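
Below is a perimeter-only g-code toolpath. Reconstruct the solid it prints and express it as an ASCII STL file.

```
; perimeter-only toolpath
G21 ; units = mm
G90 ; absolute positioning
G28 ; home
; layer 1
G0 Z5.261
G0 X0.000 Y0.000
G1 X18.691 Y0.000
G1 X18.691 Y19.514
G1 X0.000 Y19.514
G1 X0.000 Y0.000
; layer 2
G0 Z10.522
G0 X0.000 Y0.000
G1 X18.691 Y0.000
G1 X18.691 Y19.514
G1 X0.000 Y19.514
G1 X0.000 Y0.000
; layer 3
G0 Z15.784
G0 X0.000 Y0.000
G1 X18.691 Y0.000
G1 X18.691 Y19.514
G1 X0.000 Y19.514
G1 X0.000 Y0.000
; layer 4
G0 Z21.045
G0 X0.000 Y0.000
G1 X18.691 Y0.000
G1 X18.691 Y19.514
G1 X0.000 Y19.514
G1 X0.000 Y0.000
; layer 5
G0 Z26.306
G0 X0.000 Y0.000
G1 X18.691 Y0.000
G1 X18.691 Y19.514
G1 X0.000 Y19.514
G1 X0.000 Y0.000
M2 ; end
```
solid part
  facet normal 0.0000 0.0000 -1.0000
    outer loop
      vertex 18.691 19.514 0.000
      vertex 18.691 0.000 0.000
      vertex 0.000 0.000 0.000
    endloop
  endfacet
  facet normal 0.0000 0.0000 -1.0000
    outer loop
      vertex 0.000 19.514 0.000
      vertex 18.691 19.514 0.000
      vertex 0.000 0.000 0.000
    endloop
  endfacet
  facet normal 0.0000 0.0000 1.0000
    outer loop
      vertex 0.000 0.000 26.306
      vertex 18.691 0.000 26.306
      vertex 18.691 19.514 26.306
    endloop
  endfacet
  facet normal 0.0000 0.0000 1.0000
    outer loop
      vertex 0.000 0.000 26.306
      vertex 18.691 19.514 26.306
      vertex 0.000 19.514 26.306
    endloop
  endfacet
  facet normal 0.0000 -1.0000 0.0000
    outer loop
      vertex 0.000 0.000 0.000
      vertex 18.691 0.000 0.000
      vertex 18.691 0.000 26.306
    endloop
  endfacet
  facet normal 0.0000 -1.0000 0.0000
    outer loop
      vertex 0.000 0.000 0.000
      vertex 18.691 0.000 26.306
      vertex 0.000 0.000 26.306
    endloop
  endfacet
  facet normal 0.0000 1.0000 0.0000
    outer loop
      vertex 18.691 19.514 26.306
      vertex 18.691 19.514 0.000
      vertex 0.000 19.514 0.000
    endloop
  endfacet
  facet normal 0.0000 1.0000 0.0000
    outer loop
      vertex 0.000 19.514 26.306
      vertex 18.691 19.514 26.306
      vertex 0.000 19.514 0.000
    endloop
  endfacet
  facet normal -1.0000 0.0000 0.0000
    outer loop
      vertex 0.000 19.514 26.306
      vertex 0.000 19.514 0.000
      vertex 0.000 0.000 0.000
    endloop
  endfacet
  facet normal -1.0000 0.0000 0.0000
    outer loop
      vertex 0.000 0.000 26.306
      vertex 0.000 19.514 26.306
      vertex 0.000 0.000 0.000
    endloop
  endfacet
  facet normal 1.0000 0.0000 0.0000
    outer loop
      vertex 18.691 0.000 0.000
      vertex 18.691 19.514 0.000
      vertex 18.691 19.514 26.306
    endloop
  endfacet
  facet normal 1.0000 0.0000 0.0000
    outer loop
      vertex 18.691 0.000 0.000
      vertex 18.691 19.514 26.306
      vertex 18.691 0.000 26.306
    endloop
  endfacet
endsolid part

The G0 Z moves step by Δz≈5.261 mm. Every layer's G1 loop is the same polygon, so the solid is a straight extrusion of it from z=0 to z≈26.3. Closing with flat bottom and top caps and triangulating gives 12 facets — a rectangular box, roughly 18.7 × 19.5 mm footprint and 26.3 mm tall.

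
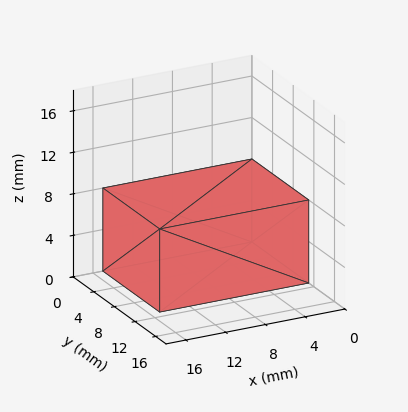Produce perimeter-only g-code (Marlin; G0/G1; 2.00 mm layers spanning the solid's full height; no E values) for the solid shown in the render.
Reading the render: the shape is a rectangular box, roughly 15 × 11 mm footprint and 8 mm tall (dimensions read to the nearest mm from the axis ticks). For the g-code, the solid's height is divided into equal slices at the stated Δz and each level perimeter traced with G1 moves after a G0 lift.

; perimeter-only toolpath
G21 ; units = mm
G90 ; absolute positioning
G28 ; home
; layer 1
G0 Z2.00
G0 X0.00 Y0.00
G1 X15.00 Y0.00
G1 X15.00 Y11.00
G1 X0.00 Y11.00
G1 X0.00 Y0.00
; layer 2
G0 Z4.00
G0 X0.00 Y0.00
G1 X15.00 Y0.00
G1 X15.00 Y11.00
G1 X0.00 Y11.00
G1 X0.00 Y0.00
; layer 3
G0 Z6.00
G0 X0.00 Y0.00
G1 X15.00 Y0.00
G1 X15.00 Y11.00
G1 X0.00 Y11.00
G1 X0.00 Y0.00
; layer 4
G0 Z8.00
G0 X0.00 Y0.00
G1 X15.00 Y0.00
G1 X15.00 Y11.00
G1 X0.00 Y11.00
G1 X0.00 Y0.00
M2 ; end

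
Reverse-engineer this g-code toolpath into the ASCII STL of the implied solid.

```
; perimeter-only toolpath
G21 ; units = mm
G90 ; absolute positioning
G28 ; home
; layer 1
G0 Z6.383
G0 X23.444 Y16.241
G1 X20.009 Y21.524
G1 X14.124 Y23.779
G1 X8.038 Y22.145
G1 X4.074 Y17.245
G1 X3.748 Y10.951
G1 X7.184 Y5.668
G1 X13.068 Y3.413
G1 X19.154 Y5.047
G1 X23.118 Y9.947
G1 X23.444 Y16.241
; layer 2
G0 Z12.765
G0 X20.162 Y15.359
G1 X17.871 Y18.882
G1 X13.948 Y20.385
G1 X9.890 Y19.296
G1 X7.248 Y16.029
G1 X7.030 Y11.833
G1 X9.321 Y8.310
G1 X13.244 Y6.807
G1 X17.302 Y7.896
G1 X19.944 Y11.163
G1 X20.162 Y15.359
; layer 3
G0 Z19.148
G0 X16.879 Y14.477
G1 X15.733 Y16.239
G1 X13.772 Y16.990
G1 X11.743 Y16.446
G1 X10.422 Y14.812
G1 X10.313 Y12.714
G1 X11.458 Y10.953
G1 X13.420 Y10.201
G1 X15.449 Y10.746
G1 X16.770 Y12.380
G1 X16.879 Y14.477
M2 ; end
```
solid part
  facet normal 0.0000 0.0000 -1.0000
    outer loop
      vertex 14.300 27.174 0.000
      vertex 22.146 24.167 0.000
      vertex 26.727 17.122 0.000
    endloop
  endfacet
  facet normal 0.0000 0.0000 -1.0000
    outer loop
      vertex 6.185 24.995 0.000
      vertex 14.300 27.174 0.000
      vertex 26.727 17.122 0.000
    endloop
  endfacet
  facet normal 0.0000 0.0000 -1.0000
    outer loop
      vertex 0.900 18.461 0.000
      vertex 6.185 24.995 0.000
      vertex 26.727 17.122 0.000
    endloop
  endfacet
  facet normal 0.0000 0.0000 -1.0000
    outer loop
      vertex 0.465 10.070 0.000
      vertex 0.900 18.461 0.000
      vertex 26.727 17.122 0.000
    endloop
  endfacet
  facet normal 0.0000 0.0000 -1.0000
    outer loop
      vertex 5.046 3.025 0.000
      vertex 0.465 10.070 0.000
      vertex 26.727 17.122 0.000
    endloop
  endfacet
  facet normal 0.0000 0.0000 -1.0000
    outer loop
      vertex 12.892 0.018 0.000
      vertex 5.046 3.025 0.000
      vertex 26.727 17.122 0.000
    endloop
  endfacet
  facet normal 0.0000 0.0000 -1.0000
    outer loop
      vertex 21.007 2.197 0.000
      vertex 12.892 0.018 0.000
      vertex 26.727 17.122 0.000
    endloop
  endfacet
  facet normal 0.0000 0.0000 -1.0000
    outer loop
      vertex 26.292 8.731 0.000
      vertex 21.007 2.197 0.000
      vertex 26.727 17.122 0.000
    endloop
  endfacet
  facet normal 0.7479 0.4863 0.4518
    outer loop
      vertex 26.727 17.122 0.000
      vertex 22.146 24.167 0.000
      vertex 13.596 13.596 25.530
    endloop
  endfacet
  facet normal 0.3193 0.8330 0.4518
    outer loop
      vertex 22.146 24.167 0.000
      vertex 14.300 27.174 0.000
      vertex 13.596 13.596 25.530
    endloop
  endfacet
  facet normal -0.2313 0.8616 0.4518
    outer loop
      vertex 14.300 27.174 0.000
      vertex 6.185 24.995 0.000
      vertex 13.596 13.596 25.530
    endloop
  endfacet
  facet normal -0.6936 0.5610 0.4518
    outer loop
      vertex 6.185 24.995 0.000
      vertex 0.900 18.461 0.000
      vertex 13.596 13.596 25.530
    endloop
  endfacet
  facet normal -0.8909 0.0462 0.4518
    outer loop
      vertex 0.900 18.461 0.000
      vertex 0.465 10.070 0.000
      vertex 13.596 13.596 25.530
    endloop
  endfacet
  facet normal -0.7479 -0.4863 0.4518
    outer loop
      vertex 0.465 10.070 0.000
      vertex 5.046 3.025 0.000
      vertex 13.596 13.596 25.530
    endloop
  endfacet
  facet normal -0.3193 -0.8330 0.4518
    outer loop
      vertex 5.046 3.025 0.000
      vertex 12.892 0.018 0.000
      vertex 13.596 13.596 25.530
    endloop
  endfacet
  facet normal 0.2313 -0.8616 0.4518
    outer loop
      vertex 12.892 0.018 0.000
      vertex 21.007 2.197 0.000
      vertex 13.596 13.596 25.530
    endloop
  endfacet
  facet normal 0.6936 -0.5610 0.4518
    outer loop
      vertex 21.007 2.197 0.000
      vertex 26.292 8.731 0.000
      vertex 13.596 13.596 25.530
    endloop
  endfacet
  facet normal 0.8909 -0.0462 0.4518
    outer loop
      vertex 26.292 8.731 0.000
      vertex 26.727 17.122 0.000
      vertex 13.596 13.596 25.530
    endloop
  endfacet
endsolid part

The G0 Z moves step by Δz≈6.383 mm. The G1 loops shrink linearly with z, so the solid tapers from its base footprint up to z≈25.5. Closing with a flat bottom cap and the tapered top and triangulating gives 18 facets — a regular 10-sided pyramid, base circumscribed radius ≈ 13.6 mm, apex at z ≈ 25.5 mm.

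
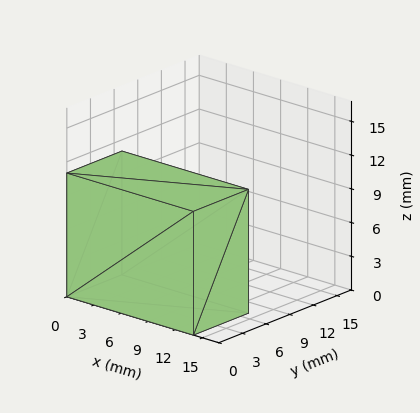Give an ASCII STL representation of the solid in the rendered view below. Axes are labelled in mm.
Reading the render: the shape is a rectangular box, roughly 14 × 7 mm footprint and 11 mm tall (dimensions read to the nearest mm from the axis ticks). For the STL, each face is triangulated and given an outward normal.

solid part
  facet normal 0.0000 0.0000 -1.0000
    outer loop
      vertex 14.0 7.0 0.0
      vertex 14.0 0.0 0.0
      vertex 0.0 0.0 0.0
    endloop
  endfacet
  facet normal 0.0000 0.0000 -1.0000
    outer loop
      vertex 0.0 7.0 0.0
      vertex 14.0 7.0 0.0
      vertex 0.0 0.0 0.0
    endloop
  endfacet
  facet normal 0.0000 0.0000 1.0000
    outer loop
      vertex 0.0 0.0 11.0
      vertex 14.0 0.0 11.0
      vertex 14.0 7.0 11.0
    endloop
  endfacet
  facet normal 0.0000 0.0000 1.0000
    outer loop
      vertex 0.0 0.0 11.0
      vertex 14.0 7.0 11.0
      vertex 0.0 7.0 11.0
    endloop
  endfacet
  facet normal 0.0000 -1.0000 0.0000
    outer loop
      vertex 0.0 0.0 0.0
      vertex 14.0 0.0 0.0
      vertex 14.0 0.0 11.0
    endloop
  endfacet
  facet normal 0.0000 -1.0000 0.0000
    outer loop
      vertex 0.0 0.0 0.0
      vertex 14.0 0.0 11.0
      vertex 0.0 0.0 11.0
    endloop
  endfacet
  facet normal 0.0000 1.0000 0.0000
    outer loop
      vertex 14.0 7.0 11.0
      vertex 14.0 7.0 0.0
      vertex 0.0 7.0 0.0
    endloop
  endfacet
  facet normal 0.0000 1.0000 0.0000
    outer loop
      vertex 0.0 7.0 11.0
      vertex 14.0 7.0 11.0
      vertex 0.0 7.0 0.0
    endloop
  endfacet
  facet normal -1.0000 0.0000 0.0000
    outer loop
      vertex 0.0 7.0 11.0
      vertex 0.0 7.0 0.0
      vertex 0.0 0.0 0.0
    endloop
  endfacet
  facet normal -1.0000 0.0000 0.0000
    outer loop
      vertex 0.0 0.0 11.0
      vertex 0.0 7.0 11.0
      vertex 0.0 0.0 0.0
    endloop
  endfacet
  facet normal 1.0000 0.0000 0.0000
    outer loop
      vertex 14.0 0.0 0.0
      vertex 14.0 7.0 0.0
      vertex 14.0 7.0 11.0
    endloop
  endfacet
  facet normal 1.0000 0.0000 0.0000
    outer loop
      vertex 14.0 0.0 0.0
      vertex 14.0 7.0 11.0
      vertex 14.0 0.0 11.0
    endloop
  endfacet
endsolid part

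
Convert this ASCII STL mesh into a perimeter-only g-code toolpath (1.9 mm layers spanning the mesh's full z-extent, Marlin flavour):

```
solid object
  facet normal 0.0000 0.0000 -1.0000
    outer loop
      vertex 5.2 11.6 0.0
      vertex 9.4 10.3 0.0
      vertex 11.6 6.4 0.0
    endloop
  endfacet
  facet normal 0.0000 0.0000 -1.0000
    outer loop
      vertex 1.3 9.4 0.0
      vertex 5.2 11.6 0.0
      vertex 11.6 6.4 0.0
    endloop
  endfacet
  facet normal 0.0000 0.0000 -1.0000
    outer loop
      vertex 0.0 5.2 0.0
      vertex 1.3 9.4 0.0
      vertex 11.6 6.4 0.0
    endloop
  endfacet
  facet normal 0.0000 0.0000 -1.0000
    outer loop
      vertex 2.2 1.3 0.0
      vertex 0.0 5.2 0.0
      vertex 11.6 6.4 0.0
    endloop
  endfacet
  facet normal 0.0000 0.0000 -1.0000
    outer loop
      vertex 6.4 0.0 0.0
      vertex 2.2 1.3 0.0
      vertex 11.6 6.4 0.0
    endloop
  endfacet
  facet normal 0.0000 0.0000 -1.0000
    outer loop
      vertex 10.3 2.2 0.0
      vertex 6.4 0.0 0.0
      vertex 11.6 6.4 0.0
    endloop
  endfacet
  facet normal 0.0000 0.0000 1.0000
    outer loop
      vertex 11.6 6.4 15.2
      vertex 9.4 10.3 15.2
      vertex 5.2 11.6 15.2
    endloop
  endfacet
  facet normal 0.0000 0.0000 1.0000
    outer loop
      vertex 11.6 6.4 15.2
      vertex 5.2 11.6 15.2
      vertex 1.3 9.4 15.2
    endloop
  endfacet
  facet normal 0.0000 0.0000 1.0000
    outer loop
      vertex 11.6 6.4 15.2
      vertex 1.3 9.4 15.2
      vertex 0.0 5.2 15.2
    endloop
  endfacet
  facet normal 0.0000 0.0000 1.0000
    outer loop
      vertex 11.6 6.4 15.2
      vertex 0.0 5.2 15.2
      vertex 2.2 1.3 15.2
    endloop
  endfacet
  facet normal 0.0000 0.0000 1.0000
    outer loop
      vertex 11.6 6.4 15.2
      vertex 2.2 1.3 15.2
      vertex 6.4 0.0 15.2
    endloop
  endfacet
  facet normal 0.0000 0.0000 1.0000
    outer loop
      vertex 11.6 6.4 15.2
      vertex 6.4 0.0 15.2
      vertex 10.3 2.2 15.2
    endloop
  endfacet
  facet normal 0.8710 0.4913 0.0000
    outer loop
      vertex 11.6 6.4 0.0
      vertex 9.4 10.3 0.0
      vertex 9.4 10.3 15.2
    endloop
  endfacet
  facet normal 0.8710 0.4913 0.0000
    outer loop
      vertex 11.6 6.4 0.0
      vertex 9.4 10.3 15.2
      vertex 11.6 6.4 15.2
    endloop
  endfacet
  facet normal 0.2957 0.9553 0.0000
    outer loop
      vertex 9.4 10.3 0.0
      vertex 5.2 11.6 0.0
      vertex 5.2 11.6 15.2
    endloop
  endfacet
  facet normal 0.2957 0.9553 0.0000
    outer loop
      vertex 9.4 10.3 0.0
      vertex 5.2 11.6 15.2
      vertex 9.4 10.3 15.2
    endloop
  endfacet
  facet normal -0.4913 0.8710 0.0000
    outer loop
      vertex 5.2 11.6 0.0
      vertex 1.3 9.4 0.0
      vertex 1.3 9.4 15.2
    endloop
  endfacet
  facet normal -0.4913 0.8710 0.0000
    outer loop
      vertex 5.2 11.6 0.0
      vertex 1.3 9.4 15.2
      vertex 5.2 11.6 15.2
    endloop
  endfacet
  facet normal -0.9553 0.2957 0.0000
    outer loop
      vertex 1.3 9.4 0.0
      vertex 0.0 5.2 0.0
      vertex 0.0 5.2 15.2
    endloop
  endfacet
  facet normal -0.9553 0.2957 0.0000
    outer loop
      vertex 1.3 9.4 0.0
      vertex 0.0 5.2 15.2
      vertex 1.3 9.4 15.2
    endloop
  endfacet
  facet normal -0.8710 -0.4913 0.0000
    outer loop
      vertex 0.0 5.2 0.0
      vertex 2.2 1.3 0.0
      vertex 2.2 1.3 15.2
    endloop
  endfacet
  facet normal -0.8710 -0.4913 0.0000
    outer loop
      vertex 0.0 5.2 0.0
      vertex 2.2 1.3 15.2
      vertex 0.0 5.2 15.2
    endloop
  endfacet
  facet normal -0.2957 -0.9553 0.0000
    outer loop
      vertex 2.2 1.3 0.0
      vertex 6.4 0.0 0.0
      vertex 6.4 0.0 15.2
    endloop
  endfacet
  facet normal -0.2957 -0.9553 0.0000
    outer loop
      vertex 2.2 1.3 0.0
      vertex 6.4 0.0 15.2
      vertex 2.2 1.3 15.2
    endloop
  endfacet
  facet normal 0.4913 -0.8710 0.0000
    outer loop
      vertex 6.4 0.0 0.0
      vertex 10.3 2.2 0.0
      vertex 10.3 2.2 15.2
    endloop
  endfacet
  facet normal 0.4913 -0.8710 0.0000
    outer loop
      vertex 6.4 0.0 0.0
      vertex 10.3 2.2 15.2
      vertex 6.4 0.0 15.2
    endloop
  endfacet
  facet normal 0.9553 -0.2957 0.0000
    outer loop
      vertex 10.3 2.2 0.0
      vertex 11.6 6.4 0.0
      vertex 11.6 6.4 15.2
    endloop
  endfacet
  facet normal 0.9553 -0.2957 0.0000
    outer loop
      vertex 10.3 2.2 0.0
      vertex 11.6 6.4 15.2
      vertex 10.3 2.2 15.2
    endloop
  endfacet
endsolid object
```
; perimeter-only toolpath
G21 ; units = mm
G90 ; absolute positioning
G28 ; home
; layer 1
G0 Z1.9
G0 X11.6 Y6.4
G1 X9.4 Y10.3
G1 X5.2 Y11.6
G1 X1.3 Y9.4
G1 X0.0 Y5.2
G1 X2.2 Y1.3
G1 X6.4 Y0.0
G1 X10.3 Y2.2
G1 X11.6 Y6.4
; layer 2
G0 Z3.8
G0 X11.6 Y6.4
G1 X9.4 Y10.3
G1 X5.2 Y11.6
G1 X1.3 Y9.4
G1 X0.0 Y5.2
G1 X2.2 Y1.3
G1 X6.4 Y0.0
G1 X10.3 Y2.2
G1 X11.6 Y6.4
; layer 3
G0 Z5.7
G0 X11.6 Y6.4
G1 X9.4 Y10.3
G1 X5.2 Y11.6
G1 X1.3 Y9.4
G1 X0.0 Y5.2
G1 X2.2 Y1.3
G1 X6.4 Y0.0
G1 X10.3 Y2.2
G1 X11.6 Y6.4
; layer 4
G0 Z7.6
G0 X11.6 Y6.4
G1 X9.4 Y10.3
G1 X5.2 Y11.6
G1 X1.3 Y9.4
G1 X0.0 Y5.2
G1 X2.2 Y1.3
G1 X6.4 Y0.0
G1 X10.3 Y2.2
G1 X11.6 Y6.4
; layer 5
G0 Z9.5
G0 X11.6 Y6.4
G1 X9.4 Y10.3
G1 X5.2 Y11.6
G1 X1.3 Y9.4
G1 X0.0 Y5.2
G1 X2.2 Y1.3
G1 X6.4 Y0.0
G1 X10.3 Y2.2
G1 X11.6 Y6.4
; layer 6
G0 Z11.4
G0 X11.6 Y6.4
G1 X9.4 Y10.3
G1 X5.2 Y11.6
G1 X1.3 Y9.4
G1 X0.0 Y5.2
G1 X2.2 Y1.3
G1 X6.4 Y0.0
G1 X10.3 Y2.2
G1 X11.6 Y6.4
; layer 7
G0 Z13.3
G0 X11.6 Y6.4
G1 X9.4 Y10.3
G1 X5.2 Y11.6
G1 X1.3 Y9.4
G1 X0.0 Y5.2
G1 X2.2 Y1.3
G1 X6.4 Y0.0
G1 X10.3 Y2.2
G1 X11.6 Y6.4
; layer 8
G0 Z15.2
G0 X11.6 Y6.4
G1 X9.4 Y10.3
G1 X5.2 Y11.6
G1 X1.3 Y9.4
G1 X0.0 Y5.2
G1 X2.2 Y1.3
G1 X6.4 Y0.0
G1 X10.3 Y2.2
G1 X11.6 Y6.4
M2 ; end

The solid is a regular 8-sided prism (a cylinder approximated with 8 flat sides), circumscribed radius ≈ 5.8 mm, height ≈ 15.2 mm. Slicing at Δz = 1.9 mm — 8 equal slices spanning the solid's height, so layer i sits at z = i·h/8 — gives 8 non-empty perimeters. Each is a 8-segment closed polygon; G0 lifts to the layer z and rapids to the start vertex, then G1 traces the edges.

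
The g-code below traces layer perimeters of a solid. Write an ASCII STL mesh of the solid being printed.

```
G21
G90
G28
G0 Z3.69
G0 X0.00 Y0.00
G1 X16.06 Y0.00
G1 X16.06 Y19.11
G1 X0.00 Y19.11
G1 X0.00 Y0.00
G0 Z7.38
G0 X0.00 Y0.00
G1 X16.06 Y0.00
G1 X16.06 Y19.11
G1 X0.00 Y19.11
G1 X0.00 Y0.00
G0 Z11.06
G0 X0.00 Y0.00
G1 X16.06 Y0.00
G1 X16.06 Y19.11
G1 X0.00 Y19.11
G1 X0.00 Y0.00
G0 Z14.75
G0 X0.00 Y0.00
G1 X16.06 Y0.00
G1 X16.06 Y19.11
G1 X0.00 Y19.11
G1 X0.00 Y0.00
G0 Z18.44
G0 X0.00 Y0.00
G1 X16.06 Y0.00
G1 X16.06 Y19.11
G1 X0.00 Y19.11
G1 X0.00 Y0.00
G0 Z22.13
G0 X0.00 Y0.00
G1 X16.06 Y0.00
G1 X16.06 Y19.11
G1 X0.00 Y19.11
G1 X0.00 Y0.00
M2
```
solid part
  facet normal 0.0000 0.0000 -1.0000
    outer loop
      vertex 16.06 19.11 0.00
      vertex 16.06 0.00 0.00
      vertex 0.00 0.00 0.00
    endloop
  endfacet
  facet normal 0.0000 0.0000 -1.0000
    outer loop
      vertex 0.00 19.11 0.00
      vertex 16.06 19.11 0.00
      vertex 0.00 0.00 0.00
    endloop
  endfacet
  facet normal 0.0000 0.0000 1.0000
    outer loop
      vertex 0.00 0.00 22.13
      vertex 16.06 0.00 22.13
      vertex 16.06 19.11 22.13
    endloop
  endfacet
  facet normal 0.0000 0.0000 1.0000
    outer loop
      vertex 0.00 0.00 22.13
      vertex 16.06 19.11 22.13
      vertex 0.00 19.11 22.13
    endloop
  endfacet
  facet normal 0.0000 -1.0000 0.0000
    outer loop
      vertex 0.00 0.00 0.00
      vertex 16.06 0.00 0.00
      vertex 16.06 0.00 22.13
    endloop
  endfacet
  facet normal 0.0000 -1.0000 0.0000
    outer loop
      vertex 0.00 0.00 0.00
      vertex 16.06 0.00 22.13
      vertex 0.00 0.00 22.13
    endloop
  endfacet
  facet normal 0.0000 1.0000 0.0000
    outer loop
      vertex 16.06 19.11 22.13
      vertex 16.06 19.11 0.00
      vertex 0.00 19.11 0.00
    endloop
  endfacet
  facet normal 0.0000 1.0000 0.0000
    outer loop
      vertex 0.00 19.11 22.13
      vertex 16.06 19.11 22.13
      vertex 0.00 19.11 0.00
    endloop
  endfacet
  facet normal -1.0000 0.0000 0.0000
    outer loop
      vertex 0.00 19.11 22.13
      vertex 0.00 19.11 0.00
      vertex 0.00 0.00 0.00
    endloop
  endfacet
  facet normal -1.0000 0.0000 0.0000
    outer loop
      vertex 0.00 0.00 22.13
      vertex 0.00 19.11 22.13
      vertex 0.00 0.00 0.00
    endloop
  endfacet
  facet normal 1.0000 0.0000 0.0000
    outer loop
      vertex 16.06 0.00 0.00
      vertex 16.06 19.11 0.00
      vertex 16.06 19.11 22.13
    endloop
  endfacet
  facet normal 1.0000 0.0000 0.0000
    outer loop
      vertex 16.06 0.00 0.00
      vertex 16.06 19.11 22.13
      vertex 16.06 0.00 22.13
    endloop
  endfacet
endsolid part

The G0 Z moves step by Δz≈3.69 mm. Every layer's G1 loop is the same polygon, so the solid is a straight extrusion of it from z=0 to z≈22.1. Closing with flat bottom and top caps and triangulating gives 12 facets — a rectangular box, roughly 16.1 × 19.1 mm footprint and 22.1 mm tall.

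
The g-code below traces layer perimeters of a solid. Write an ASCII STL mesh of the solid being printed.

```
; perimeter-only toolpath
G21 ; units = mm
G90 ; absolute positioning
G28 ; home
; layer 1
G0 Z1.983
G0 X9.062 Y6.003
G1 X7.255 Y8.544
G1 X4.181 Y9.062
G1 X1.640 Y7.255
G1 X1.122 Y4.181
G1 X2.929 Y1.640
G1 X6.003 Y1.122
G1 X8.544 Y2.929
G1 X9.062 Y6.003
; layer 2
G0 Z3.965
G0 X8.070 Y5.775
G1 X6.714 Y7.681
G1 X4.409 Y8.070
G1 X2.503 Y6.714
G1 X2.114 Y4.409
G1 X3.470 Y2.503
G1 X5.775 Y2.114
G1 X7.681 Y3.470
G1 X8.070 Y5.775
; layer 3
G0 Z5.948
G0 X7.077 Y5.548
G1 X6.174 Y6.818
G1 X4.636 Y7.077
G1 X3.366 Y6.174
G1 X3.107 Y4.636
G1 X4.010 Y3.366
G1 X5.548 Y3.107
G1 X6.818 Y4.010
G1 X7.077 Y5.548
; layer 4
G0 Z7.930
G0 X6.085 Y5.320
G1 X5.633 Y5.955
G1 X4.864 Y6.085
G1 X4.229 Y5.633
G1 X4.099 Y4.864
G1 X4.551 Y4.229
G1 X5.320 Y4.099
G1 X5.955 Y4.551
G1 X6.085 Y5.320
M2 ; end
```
solid part
  facet normal 0.0000 0.0000 -1.0000
    outer loop
      vertex 3.953 10.055 0.000
      vertex 7.796 9.407 0.000
      vertex 10.055 6.231 0.000
    endloop
  endfacet
  facet normal 0.0000 0.0000 -1.0000
    outer loop
      vertex 0.777 7.796 0.000
      vertex 3.953 10.055 0.000
      vertex 10.055 6.231 0.000
    endloop
  endfacet
  facet normal 0.0000 0.0000 -1.0000
    outer loop
      vertex 0.129 3.953 0.000
      vertex 0.777 7.796 0.000
      vertex 10.055 6.231 0.000
    endloop
  endfacet
  facet normal 0.0000 0.0000 -1.0000
    outer loop
      vertex 2.388 0.777 0.000
      vertex 0.129 3.953 0.000
      vertex 10.055 6.231 0.000
    endloop
  endfacet
  facet normal 0.0000 0.0000 -1.0000
    outer loop
      vertex 6.231 0.129 0.000
      vertex 2.388 0.777 0.000
      vertex 10.055 6.231 0.000
    endloop
  endfacet
  facet normal 0.0000 0.0000 -1.0000
    outer loop
      vertex 9.407 2.388 0.000
      vertex 6.231 0.129 0.000
      vertex 10.055 6.231 0.000
    endloop
  endfacet
  facet normal 0.7362 0.5236 0.4287
    outer loop
      vertex 10.055 6.231 0.000
      vertex 7.796 9.407 0.000
      vertex 5.092 5.092 9.913
    endloop
  endfacet
  facet normal 0.1502 0.8908 0.4287
    outer loop
      vertex 7.796 9.407 0.000
      vertex 3.953 10.055 0.000
      vertex 5.092 5.092 9.913
    endloop
  endfacet
  facet normal -0.5236 0.7362 0.4287
    outer loop
      vertex 3.953 10.055 0.000
      vertex 0.777 7.796 0.000
      vertex 5.092 5.092 9.913
    endloop
  endfacet
  facet normal -0.8908 0.1502 0.4287
    outer loop
      vertex 0.777 7.796 0.000
      vertex 0.129 3.953 0.000
      vertex 5.092 5.092 9.913
    endloop
  endfacet
  facet normal -0.7362 -0.5236 0.4287
    outer loop
      vertex 0.129 3.953 0.000
      vertex 2.388 0.777 0.000
      vertex 5.092 5.092 9.913
    endloop
  endfacet
  facet normal -0.1502 -0.8908 0.4287
    outer loop
      vertex 2.388 0.777 0.000
      vertex 6.231 0.129 0.000
      vertex 5.092 5.092 9.913
    endloop
  endfacet
  facet normal 0.5236 -0.7362 0.4287
    outer loop
      vertex 6.231 0.129 0.000
      vertex 9.407 2.388 0.000
      vertex 5.092 5.092 9.913
    endloop
  endfacet
  facet normal 0.8908 -0.1502 0.4287
    outer loop
      vertex 9.407 2.388 0.000
      vertex 10.055 6.231 0.000
      vertex 5.092 5.092 9.913
    endloop
  endfacet
endsolid part

The G0 Z moves step by Δz≈1.983 mm. The G1 loops shrink linearly with z, so the solid tapers from its base footprint up to z≈9.91. Closing with a flat bottom cap and the tapered top and triangulating gives 14 facets — a regular 8-sided pyramid, base circumscribed radius ≈ 5.09 mm, apex at z ≈ 9.91 mm.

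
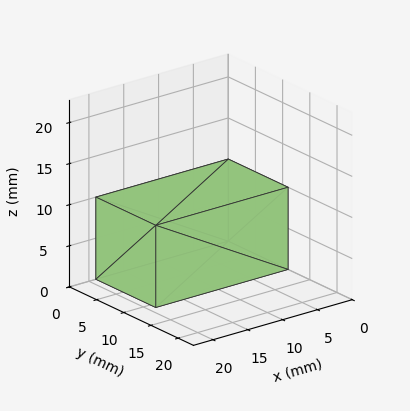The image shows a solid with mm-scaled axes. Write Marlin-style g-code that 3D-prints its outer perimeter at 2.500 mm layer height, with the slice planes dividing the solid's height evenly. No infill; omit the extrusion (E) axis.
Reading the render: the shape is a rectangular box, roughly 19 × 11 mm footprint and 10 mm tall (dimensions read to the nearest mm from the axis ticks). For the g-code, the solid's height is divided into equal slices at the stated Δz and each level perimeter traced with G1 moves after a G0 lift.

; perimeter-only toolpath
G21 ; units = mm
G90 ; absolute positioning
G28 ; home
; layer 1
G0 Z2.500
G0 X0.000 Y0.000
G1 X19.000 Y0.000
G1 X19.000 Y11.000
G1 X0.000 Y11.000
G1 X0.000 Y0.000
; layer 2
G0 Z5.000
G0 X0.000 Y0.000
G1 X19.000 Y0.000
G1 X19.000 Y11.000
G1 X0.000 Y11.000
G1 X0.000 Y0.000
; layer 3
G0 Z7.500
G0 X0.000 Y0.000
G1 X19.000 Y0.000
G1 X19.000 Y11.000
G1 X0.000 Y11.000
G1 X0.000 Y0.000
; layer 4
G0 Z10.000
G0 X0.000 Y0.000
G1 X19.000 Y0.000
G1 X19.000 Y11.000
G1 X0.000 Y11.000
G1 X0.000 Y0.000
M2 ; end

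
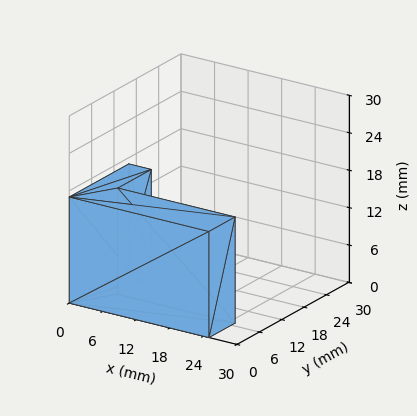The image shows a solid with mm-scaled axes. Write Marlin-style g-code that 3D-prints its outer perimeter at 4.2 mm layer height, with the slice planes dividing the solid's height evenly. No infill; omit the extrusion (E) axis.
Reading the render: the shape is an L-shaped prism: outer 25 × 16 mm, arm thicknesses ≈ 7 mm (horizontal) and 4 mm (vertical), extruded 17 mm in z (dimensions read to the nearest mm from the axis ticks). For the g-code, the solid's height is divided into equal slices at the stated Δz and each level perimeter traced with G1 moves after a G0 lift.

; perimeter-only toolpath
G21 ; units = mm
G90 ; absolute positioning
G28 ; home
; layer 1
G0 Z4.2
G0 X0.0 Y0.0
G1 X25.0 Y0.0
G1 X25.0 Y7.0
G1 X4.0 Y7.0
G1 X4.0 Y16.0
G1 X0.0 Y16.0
G1 X0.0 Y0.0
; layer 2
G0 Z8.5
G0 X0.0 Y0.0
G1 X25.0 Y0.0
G1 X25.0 Y7.0
G1 X4.0 Y7.0
G1 X4.0 Y16.0
G1 X0.0 Y16.0
G1 X0.0 Y0.0
; layer 3
G0 Z12.8
G0 X0.0 Y0.0
G1 X25.0 Y0.0
G1 X25.0 Y7.0
G1 X4.0 Y7.0
G1 X4.0 Y16.0
G1 X0.0 Y16.0
G1 X0.0 Y0.0
; layer 4
G0 Z17.0
G0 X0.0 Y0.0
G1 X25.0 Y0.0
G1 X25.0 Y7.0
G1 X4.0 Y7.0
G1 X4.0 Y16.0
G1 X0.0 Y16.0
G1 X0.0 Y0.0
M2 ; end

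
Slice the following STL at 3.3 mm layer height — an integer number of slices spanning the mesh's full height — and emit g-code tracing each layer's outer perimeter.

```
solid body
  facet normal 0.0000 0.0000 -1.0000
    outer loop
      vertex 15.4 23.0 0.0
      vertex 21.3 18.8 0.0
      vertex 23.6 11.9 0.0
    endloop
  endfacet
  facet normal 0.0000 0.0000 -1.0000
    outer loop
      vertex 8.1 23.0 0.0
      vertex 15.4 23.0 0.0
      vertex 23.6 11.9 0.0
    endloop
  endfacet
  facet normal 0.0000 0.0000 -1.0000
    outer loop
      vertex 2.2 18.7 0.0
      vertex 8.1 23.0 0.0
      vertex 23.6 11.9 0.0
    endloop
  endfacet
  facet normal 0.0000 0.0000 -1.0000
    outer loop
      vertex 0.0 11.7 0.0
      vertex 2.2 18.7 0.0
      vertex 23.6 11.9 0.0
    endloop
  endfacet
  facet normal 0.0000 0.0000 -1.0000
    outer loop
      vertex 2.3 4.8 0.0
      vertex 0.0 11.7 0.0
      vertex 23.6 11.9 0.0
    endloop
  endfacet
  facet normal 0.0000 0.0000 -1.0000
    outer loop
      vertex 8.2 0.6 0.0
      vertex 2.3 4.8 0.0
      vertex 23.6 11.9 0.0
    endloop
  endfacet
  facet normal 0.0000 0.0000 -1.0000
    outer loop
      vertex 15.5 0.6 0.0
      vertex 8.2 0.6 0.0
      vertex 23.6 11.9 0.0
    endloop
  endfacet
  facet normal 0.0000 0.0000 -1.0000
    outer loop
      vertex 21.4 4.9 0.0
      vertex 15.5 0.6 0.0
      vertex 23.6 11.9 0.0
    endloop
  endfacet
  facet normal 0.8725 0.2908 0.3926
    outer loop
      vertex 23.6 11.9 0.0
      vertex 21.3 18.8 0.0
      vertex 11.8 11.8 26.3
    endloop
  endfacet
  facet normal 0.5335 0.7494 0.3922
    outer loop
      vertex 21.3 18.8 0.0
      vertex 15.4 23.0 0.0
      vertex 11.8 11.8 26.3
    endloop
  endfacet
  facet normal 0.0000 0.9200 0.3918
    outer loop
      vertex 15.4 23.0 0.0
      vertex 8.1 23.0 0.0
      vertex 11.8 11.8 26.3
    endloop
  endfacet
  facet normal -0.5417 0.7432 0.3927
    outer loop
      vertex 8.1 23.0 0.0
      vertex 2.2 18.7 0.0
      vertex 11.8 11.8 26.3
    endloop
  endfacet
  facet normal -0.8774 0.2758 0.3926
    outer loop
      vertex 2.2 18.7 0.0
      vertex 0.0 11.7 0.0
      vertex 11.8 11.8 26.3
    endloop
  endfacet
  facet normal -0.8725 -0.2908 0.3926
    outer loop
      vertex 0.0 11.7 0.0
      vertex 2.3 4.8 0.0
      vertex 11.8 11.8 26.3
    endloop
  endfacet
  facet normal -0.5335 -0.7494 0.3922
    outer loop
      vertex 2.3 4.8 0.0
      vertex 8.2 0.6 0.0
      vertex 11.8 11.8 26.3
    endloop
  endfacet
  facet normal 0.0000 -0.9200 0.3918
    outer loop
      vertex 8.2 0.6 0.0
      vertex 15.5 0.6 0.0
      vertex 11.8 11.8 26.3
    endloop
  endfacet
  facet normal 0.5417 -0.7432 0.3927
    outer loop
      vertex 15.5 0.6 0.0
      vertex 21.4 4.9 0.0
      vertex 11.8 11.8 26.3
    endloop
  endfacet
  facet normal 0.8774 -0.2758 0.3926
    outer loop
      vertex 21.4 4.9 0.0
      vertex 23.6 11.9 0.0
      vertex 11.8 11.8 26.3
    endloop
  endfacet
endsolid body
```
; perimeter-only toolpath
G21 ; units = mm
G90 ; absolute positioning
G28 ; home
; layer 1
G0 Z3.3
G0 X22.1 Y11.9
G1 X20.1 Y17.9
G1 X14.9 Y21.6
G1 X8.6 Y21.6
G1 X3.4 Y17.8
G1 X1.5 Y11.7
G1 X3.5 Y5.7
G1 X8.6 Y2.0
G1 X15.0 Y2.0
G1 X20.2 Y5.8
G1 X22.1 Y11.9
; layer 2
G0 Z6.6
G0 X20.7 Y11.9
G1 X18.9 Y17.1
G1 X14.5 Y20.2
G1 X9.0 Y20.2
G1 X4.6 Y17.0
G1 X3.0 Y11.7
G1 X4.7 Y6.5
G1 X9.1 Y3.4
G1 X14.6 Y3.4
G1 X19.0 Y6.6
G1 X20.7 Y11.9
; layer 3
G0 Z9.9
G0 X19.2 Y11.9
G1 X17.7 Y16.2
G1 X14.1 Y18.8
G1 X9.5 Y18.8
G1 X5.8 Y16.1
G1 X4.4 Y11.7
G1 X5.9 Y7.4
G1 X9.6 Y4.8
G1 X14.1 Y4.8
G1 X17.8 Y7.5
G1 X19.2 Y11.9
; layer 4
G0 Z13.2
G0 X17.7 Y11.9
G1 X16.6 Y15.3
G1 X13.6 Y17.4
G1 X9.9 Y17.4
G1 X7.0 Y15.2
G1 X5.9 Y11.8
G1 X7.1 Y8.3
G1 X10.0 Y6.2
G1 X13.7 Y6.2
G1 X16.6 Y8.4
G1 X17.7 Y11.9
; layer 5
G0 Z16.4
G0 X16.2 Y11.8
G1 X15.4 Y14.4
G1 X13.2 Y16.0
G1 X10.4 Y16.0
G1 X8.2 Y14.4
G1 X7.4 Y11.8
G1 X8.2 Y9.2
G1 X10.4 Y7.6
G1 X13.2 Y7.6
G1 X15.4 Y9.2
G1 X16.2 Y11.8
; layer 6
G0 Z19.7
G0 X14.8 Y11.8
G1 X14.2 Y13.6
G1 X12.7 Y14.6
G1 X10.9 Y14.6
G1 X9.4 Y13.5
G1 X8.9 Y11.8
G1 X9.4 Y10.1
G1 X10.9 Y9.0
G1 X12.7 Y9.0
G1 X14.2 Y10.1
G1 X14.8 Y11.8
; layer 7
G0 Z23.0
G0 X13.3 Y11.8
G1 X13.0 Y12.7
G1 X12.3 Y13.2
G1 X11.3 Y13.2
G1 X10.6 Y12.7
G1 X10.3 Y11.8
G1 X10.6 Y10.9
G1 X11.4 Y10.4
G1 X12.3 Y10.4
G1 X13.0 Y10.9
G1 X13.3 Y11.8
M2 ; end

The solid is a regular 10-sided pyramid, base circumscribed radius ≈ 11.8 mm, apex at z ≈ 26.3 mm. Slicing at Δz = 3.3 mm — 8 equal slices spanning the solid's height, so layer i sits at z = i·h/8 — gives 7 non-empty perimeters. Each is a 10-segment closed polygon; G0 lifts to the layer z and rapids to the start vertex, then G1 traces the edges. The cross-section shrinks linearly with z (the slice at the apex is degenerate and omitted).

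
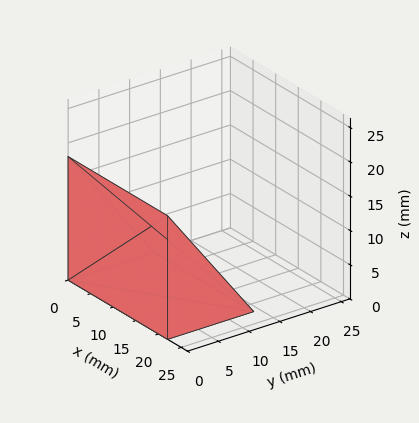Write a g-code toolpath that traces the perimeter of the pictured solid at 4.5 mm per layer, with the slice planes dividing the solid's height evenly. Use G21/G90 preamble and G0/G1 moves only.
Reading the render: the shape is a wedge (ramp): 22 × 14 mm base, rising to 18 mm along the y=0 edge and sloping linearly to z=0 at y=14 (dimensions read to the nearest mm from the axis ticks). For the g-code, the solid's height is divided into equal slices at the stated Δz and each level perimeter traced with G1 moves after a G0 lift.

; perimeter-only toolpath
G21 ; units = mm
G90 ; absolute positioning
G28 ; home
; layer 1
G0 Z4.5
G0 X0.0 Y0.0
G1 X22.0 Y0.0
G1 X22.0 Y10.5
G1 X0.0 Y10.5
G1 X0.0 Y0.0
; layer 2
G0 Z9.0
G0 X0.0 Y0.0
G1 X22.0 Y0.0
G1 X22.0 Y7.0
G1 X0.0 Y7.0
G1 X0.0 Y0.0
; layer 3
G0 Z13.5
G0 X0.0 Y0.0
G1 X22.0 Y0.0
G1 X22.0 Y3.5
G1 X0.0 Y3.5
G1 X0.0 Y0.0
M2 ; end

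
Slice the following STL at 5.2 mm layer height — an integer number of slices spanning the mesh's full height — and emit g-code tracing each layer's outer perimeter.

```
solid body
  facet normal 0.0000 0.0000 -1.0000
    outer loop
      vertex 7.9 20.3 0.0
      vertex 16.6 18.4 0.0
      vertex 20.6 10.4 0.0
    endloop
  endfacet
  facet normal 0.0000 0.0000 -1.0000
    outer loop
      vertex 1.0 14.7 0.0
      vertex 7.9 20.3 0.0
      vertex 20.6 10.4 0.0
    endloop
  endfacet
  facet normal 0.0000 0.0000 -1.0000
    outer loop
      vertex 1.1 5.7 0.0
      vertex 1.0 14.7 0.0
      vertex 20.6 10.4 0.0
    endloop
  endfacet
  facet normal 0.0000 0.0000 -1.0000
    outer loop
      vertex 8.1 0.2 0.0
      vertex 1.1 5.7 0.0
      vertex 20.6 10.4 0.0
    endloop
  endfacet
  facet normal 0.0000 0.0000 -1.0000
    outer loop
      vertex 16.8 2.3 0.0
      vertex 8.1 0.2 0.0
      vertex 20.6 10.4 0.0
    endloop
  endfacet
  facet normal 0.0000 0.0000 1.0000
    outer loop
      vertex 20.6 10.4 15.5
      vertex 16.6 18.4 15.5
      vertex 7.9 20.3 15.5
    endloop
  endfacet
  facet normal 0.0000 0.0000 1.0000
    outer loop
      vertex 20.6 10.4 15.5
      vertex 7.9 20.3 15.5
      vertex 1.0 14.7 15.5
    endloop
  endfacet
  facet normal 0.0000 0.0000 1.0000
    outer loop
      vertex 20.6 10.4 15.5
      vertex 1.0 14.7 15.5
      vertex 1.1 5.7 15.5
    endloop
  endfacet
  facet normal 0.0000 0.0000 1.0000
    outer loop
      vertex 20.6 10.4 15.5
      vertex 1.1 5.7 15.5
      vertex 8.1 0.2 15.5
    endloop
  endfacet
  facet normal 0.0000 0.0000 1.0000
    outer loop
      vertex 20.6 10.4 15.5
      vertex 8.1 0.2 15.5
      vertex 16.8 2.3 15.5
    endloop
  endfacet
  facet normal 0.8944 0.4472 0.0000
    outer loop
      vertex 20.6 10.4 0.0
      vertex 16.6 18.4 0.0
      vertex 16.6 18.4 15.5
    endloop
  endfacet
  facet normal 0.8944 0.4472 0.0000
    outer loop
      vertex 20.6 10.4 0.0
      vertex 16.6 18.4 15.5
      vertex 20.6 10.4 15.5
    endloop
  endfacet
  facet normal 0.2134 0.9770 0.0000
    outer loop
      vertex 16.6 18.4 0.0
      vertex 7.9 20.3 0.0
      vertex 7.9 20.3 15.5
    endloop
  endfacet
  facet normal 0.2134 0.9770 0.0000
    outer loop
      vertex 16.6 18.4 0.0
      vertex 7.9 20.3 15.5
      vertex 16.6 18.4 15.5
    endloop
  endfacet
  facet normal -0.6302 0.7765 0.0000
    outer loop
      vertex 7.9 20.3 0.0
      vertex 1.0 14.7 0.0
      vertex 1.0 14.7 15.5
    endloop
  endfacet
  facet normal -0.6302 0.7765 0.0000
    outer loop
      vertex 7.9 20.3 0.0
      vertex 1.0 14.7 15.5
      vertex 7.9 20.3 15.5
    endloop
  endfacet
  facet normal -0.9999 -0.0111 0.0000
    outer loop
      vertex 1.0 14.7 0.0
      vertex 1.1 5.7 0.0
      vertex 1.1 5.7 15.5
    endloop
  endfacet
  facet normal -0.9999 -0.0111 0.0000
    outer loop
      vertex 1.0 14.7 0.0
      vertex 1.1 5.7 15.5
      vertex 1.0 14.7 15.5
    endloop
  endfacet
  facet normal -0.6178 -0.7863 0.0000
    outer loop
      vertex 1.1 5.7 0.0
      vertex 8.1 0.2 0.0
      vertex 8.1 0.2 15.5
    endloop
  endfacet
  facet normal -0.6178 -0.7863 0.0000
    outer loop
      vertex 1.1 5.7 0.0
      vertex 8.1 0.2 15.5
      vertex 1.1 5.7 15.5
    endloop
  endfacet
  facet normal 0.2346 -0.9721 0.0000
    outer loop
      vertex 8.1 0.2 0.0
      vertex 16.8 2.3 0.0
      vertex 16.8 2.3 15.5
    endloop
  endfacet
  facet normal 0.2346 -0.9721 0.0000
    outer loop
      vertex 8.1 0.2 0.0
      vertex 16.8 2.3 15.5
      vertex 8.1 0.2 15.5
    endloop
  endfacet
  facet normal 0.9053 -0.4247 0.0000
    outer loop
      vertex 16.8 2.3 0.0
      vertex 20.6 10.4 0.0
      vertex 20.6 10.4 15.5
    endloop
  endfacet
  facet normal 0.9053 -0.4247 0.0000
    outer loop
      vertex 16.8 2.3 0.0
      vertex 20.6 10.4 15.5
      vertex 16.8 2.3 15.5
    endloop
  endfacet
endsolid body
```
; perimeter-only toolpath
G21 ; units = mm
G90 ; absolute positioning
G28 ; home
; layer 1
G0 Z5.2
G0 X20.6 Y10.4
G1 X16.6 Y18.4
G1 X7.9 Y20.3
G1 X1.0 Y14.7
G1 X1.1 Y5.7
G1 X8.1 Y0.2
G1 X16.8 Y2.3
G1 X20.6 Y10.4
; layer 2
G0 Z10.3
G0 X20.6 Y10.4
G1 X16.6 Y18.4
G1 X7.9 Y20.3
G1 X1.0 Y14.7
G1 X1.1 Y5.7
G1 X8.1 Y0.2
G1 X16.8 Y2.3
G1 X20.6 Y10.4
; layer 3
G0 Z15.5
G0 X20.6 Y10.4
G1 X16.6 Y18.4
G1 X7.9 Y20.3
G1 X1.0 Y14.7
G1 X1.1 Y5.7
G1 X8.1 Y0.2
G1 X16.8 Y2.3
G1 X20.6 Y10.4
M2 ; end

The solid is a regular 7-sided prism (a cylinder approximated with 7 flat sides), circumscribed radius ≈ 10.3 mm, height ≈ 15.5 mm. Slicing at Δz = 5.2 mm — 3 equal slices spanning the solid's height, so layer i sits at z = i·h/3 — gives 3 non-empty perimeters. Each is a 7-segment closed polygon; G0 lifts to the layer z and rapids to the start vertex, then G1 traces the edges.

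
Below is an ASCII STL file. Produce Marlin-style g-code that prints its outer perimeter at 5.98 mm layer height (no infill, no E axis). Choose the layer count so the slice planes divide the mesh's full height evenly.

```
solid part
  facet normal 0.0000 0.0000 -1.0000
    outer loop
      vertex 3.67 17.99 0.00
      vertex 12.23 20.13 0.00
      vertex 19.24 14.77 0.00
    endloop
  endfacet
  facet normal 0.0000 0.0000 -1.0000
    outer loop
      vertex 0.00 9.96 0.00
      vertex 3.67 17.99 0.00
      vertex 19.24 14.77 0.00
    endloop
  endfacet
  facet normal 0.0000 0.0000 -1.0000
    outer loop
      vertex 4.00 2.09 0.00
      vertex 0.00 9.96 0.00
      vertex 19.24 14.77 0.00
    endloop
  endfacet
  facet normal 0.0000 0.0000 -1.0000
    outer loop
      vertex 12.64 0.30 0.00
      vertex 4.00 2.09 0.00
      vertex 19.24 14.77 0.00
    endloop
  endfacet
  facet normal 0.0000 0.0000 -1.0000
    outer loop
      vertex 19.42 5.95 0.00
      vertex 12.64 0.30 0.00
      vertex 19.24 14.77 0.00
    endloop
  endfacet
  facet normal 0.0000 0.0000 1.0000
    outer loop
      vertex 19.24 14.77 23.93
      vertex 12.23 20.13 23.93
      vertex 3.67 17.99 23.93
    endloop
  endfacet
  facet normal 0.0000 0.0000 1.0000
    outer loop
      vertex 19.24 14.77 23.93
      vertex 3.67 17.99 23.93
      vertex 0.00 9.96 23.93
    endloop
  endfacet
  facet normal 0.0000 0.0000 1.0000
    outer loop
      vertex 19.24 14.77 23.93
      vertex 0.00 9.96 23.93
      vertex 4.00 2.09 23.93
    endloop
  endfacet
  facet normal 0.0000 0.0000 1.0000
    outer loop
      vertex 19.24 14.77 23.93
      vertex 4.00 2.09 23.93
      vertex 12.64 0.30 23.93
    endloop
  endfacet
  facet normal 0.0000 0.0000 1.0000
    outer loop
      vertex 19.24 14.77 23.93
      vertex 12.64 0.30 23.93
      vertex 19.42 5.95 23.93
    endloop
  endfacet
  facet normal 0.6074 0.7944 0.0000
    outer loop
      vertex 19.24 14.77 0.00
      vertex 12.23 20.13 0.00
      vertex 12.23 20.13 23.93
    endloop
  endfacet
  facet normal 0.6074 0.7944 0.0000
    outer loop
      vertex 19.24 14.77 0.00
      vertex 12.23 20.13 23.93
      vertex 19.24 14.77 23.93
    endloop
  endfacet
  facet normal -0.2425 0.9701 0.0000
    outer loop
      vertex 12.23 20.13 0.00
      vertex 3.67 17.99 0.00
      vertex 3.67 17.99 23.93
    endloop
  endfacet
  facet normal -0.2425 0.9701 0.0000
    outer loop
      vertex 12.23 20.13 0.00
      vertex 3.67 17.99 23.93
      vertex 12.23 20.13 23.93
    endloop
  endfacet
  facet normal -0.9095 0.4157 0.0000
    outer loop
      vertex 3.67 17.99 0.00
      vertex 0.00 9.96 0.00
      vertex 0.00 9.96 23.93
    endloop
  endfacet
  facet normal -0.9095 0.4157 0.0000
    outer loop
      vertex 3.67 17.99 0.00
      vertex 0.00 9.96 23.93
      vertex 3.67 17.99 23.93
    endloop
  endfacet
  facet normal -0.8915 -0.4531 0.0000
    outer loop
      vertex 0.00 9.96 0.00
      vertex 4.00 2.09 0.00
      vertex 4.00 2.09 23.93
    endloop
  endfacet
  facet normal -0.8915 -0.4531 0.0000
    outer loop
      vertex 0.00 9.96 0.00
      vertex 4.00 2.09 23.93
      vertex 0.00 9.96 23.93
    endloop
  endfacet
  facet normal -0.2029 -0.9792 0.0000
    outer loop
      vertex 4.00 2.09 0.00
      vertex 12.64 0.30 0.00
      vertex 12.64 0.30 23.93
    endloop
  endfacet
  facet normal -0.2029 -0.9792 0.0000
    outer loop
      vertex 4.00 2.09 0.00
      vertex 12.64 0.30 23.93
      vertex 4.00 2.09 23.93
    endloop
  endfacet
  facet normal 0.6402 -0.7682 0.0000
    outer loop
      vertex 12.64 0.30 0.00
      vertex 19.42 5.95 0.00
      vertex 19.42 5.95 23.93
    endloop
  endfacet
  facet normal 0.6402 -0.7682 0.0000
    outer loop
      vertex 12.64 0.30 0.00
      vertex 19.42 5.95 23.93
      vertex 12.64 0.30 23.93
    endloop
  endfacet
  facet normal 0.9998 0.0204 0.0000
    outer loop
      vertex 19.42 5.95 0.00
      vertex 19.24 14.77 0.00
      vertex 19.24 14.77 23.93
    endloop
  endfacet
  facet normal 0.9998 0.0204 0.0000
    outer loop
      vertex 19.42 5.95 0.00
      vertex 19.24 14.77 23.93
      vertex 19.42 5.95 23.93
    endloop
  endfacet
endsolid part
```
; perimeter-only toolpath
G21 ; units = mm
G90 ; absolute positioning
G28 ; home
; layer 1
G0 Z5.98
G0 X19.24 Y14.77
G1 X12.23 Y20.13
G1 X3.67 Y17.99
G1 X0.00 Y9.96
G1 X4.00 Y2.09
G1 X12.64 Y0.30
G1 X19.42 Y5.95
G1 X19.24 Y14.77
; layer 2
G0 Z11.96
G0 X19.24 Y14.77
G1 X12.23 Y20.13
G1 X3.67 Y17.99
G1 X0.00 Y9.96
G1 X4.00 Y2.09
G1 X12.64 Y0.30
G1 X19.42 Y5.95
G1 X19.24 Y14.77
; layer 3
G0 Z17.95
G0 X19.24 Y14.77
G1 X12.23 Y20.13
G1 X3.67 Y17.99
G1 X0.00 Y9.96
G1 X4.00 Y2.09
G1 X12.64 Y0.30
G1 X19.42 Y5.95
G1 X19.24 Y14.77
; layer 4
G0 Z23.93
G0 X19.24 Y14.77
G1 X12.23 Y20.13
G1 X3.67 Y17.99
G1 X0.00 Y9.96
G1 X4.00 Y2.09
G1 X12.64 Y0.30
G1 X19.42 Y5.95
G1 X19.24 Y14.77
M2 ; end

The solid is a regular 7-sided prism (a cylinder approximated with 7 flat sides), circumscribed radius ≈ 10.2 mm, height ≈ 23.9 mm. Slicing at Δz = 5.98 mm — 4 equal slices spanning the solid's height, so layer i sits at z = i·h/4 — gives 4 non-empty perimeters. Each is a 7-segment closed polygon; G0 lifts to the layer z and rapids to the start vertex, then G1 traces the edges.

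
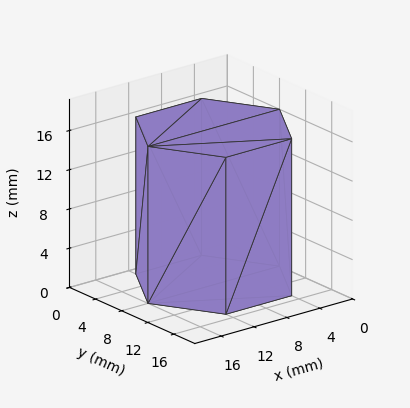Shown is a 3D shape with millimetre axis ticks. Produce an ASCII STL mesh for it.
Reading the render: the shape is a regular 6-sided prism (a cylinder approximated with 6 flat sides), circumscribed radius ≈ 8 mm, height ≈ 16 mm (dimensions read to the nearest mm from the axis ticks). For the STL, each face is triangulated and given an outward normal.

solid part
  facet normal 0.0000 0.0000 -1.0000
    outer loop
      vertex 4.0 14.9 0.0
      vertex 12.0 14.9 0.0
      vertex 16.0 8.0 0.0
    endloop
  endfacet
  facet normal 0.0000 0.0000 -1.0000
    outer loop
      vertex 0.0 8.0 0.0
      vertex 4.0 14.9 0.0
      vertex 16.0 8.0 0.0
    endloop
  endfacet
  facet normal 0.0000 0.0000 -1.0000
    outer loop
      vertex 4.0 1.1 0.0
      vertex 0.0 8.0 0.0
      vertex 16.0 8.0 0.0
    endloop
  endfacet
  facet normal 0.0000 0.0000 -1.0000
    outer loop
      vertex 12.0 1.1 0.0
      vertex 4.0 1.1 0.0
      vertex 16.0 8.0 0.0
    endloop
  endfacet
  facet normal 0.0000 0.0000 1.0000
    outer loop
      vertex 16.0 8.0 16.0
      vertex 12.0 14.9 16.0
      vertex 4.0 14.9 16.0
    endloop
  endfacet
  facet normal 0.0000 0.0000 1.0000
    outer loop
      vertex 16.0 8.0 16.0
      vertex 4.0 14.9 16.0
      vertex 0.0 8.0 16.0
    endloop
  endfacet
  facet normal 0.0000 0.0000 1.0000
    outer loop
      vertex 16.0 8.0 16.0
      vertex 0.0 8.0 16.0
      vertex 4.0 1.1 16.0
    endloop
  endfacet
  facet normal 0.0000 0.0000 1.0000
    outer loop
      vertex 16.0 8.0 16.0
      vertex 4.0 1.1 16.0
      vertex 12.0 1.1 16.0
    endloop
  endfacet
  facet normal 0.8651 0.5015 0.0000
    outer loop
      vertex 16.0 8.0 0.0
      vertex 12.0 14.9 0.0
      vertex 12.0 14.9 16.0
    endloop
  endfacet
  facet normal 0.8651 0.5015 0.0000
    outer loop
      vertex 16.0 8.0 0.0
      vertex 12.0 14.9 16.0
      vertex 16.0 8.0 16.0
    endloop
  endfacet
  facet normal 0.0000 1.0000 0.0000
    outer loop
      vertex 12.0 14.9 0.0
      vertex 4.0 14.9 0.0
      vertex 4.0 14.9 16.0
    endloop
  endfacet
  facet normal 0.0000 1.0000 0.0000
    outer loop
      vertex 12.0 14.9 0.0
      vertex 4.0 14.9 16.0
      vertex 12.0 14.9 16.0
    endloop
  endfacet
  facet normal -0.8651 0.5015 0.0000
    outer loop
      vertex 4.0 14.9 0.0
      vertex 0.0 8.0 0.0
      vertex 0.0 8.0 16.0
    endloop
  endfacet
  facet normal -0.8651 0.5015 0.0000
    outer loop
      vertex 4.0 14.9 0.0
      vertex 0.0 8.0 16.0
      vertex 4.0 14.9 16.0
    endloop
  endfacet
  facet normal -0.8651 -0.5015 0.0000
    outer loop
      vertex 0.0 8.0 0.0
      vertex 4.0 1.1 0.0
      vertex 4.0 1.1 16.0
    endloop
  endfacet
  facet normal -0.8651 -0.5015 0.0000
    outer loop
      vertex 0.0 8.0 0.0
      vertex 4.0 1.1 16.0
      vertex 0.0 8.0 16.0
    endloop
  endfacet
  facet normal 0.0000 -1.0000 0.0000
    outer loop
      vertex 4.0 1.1 0.0
      vertex 12.0 1.1 0.0
      vertex 12.0 1.1 16.0
    endloop
  endfacet
  facet normal 0.0000 -1.0000 0.0000
    outer loop
      vertex 4.0 1.1 0.0
      vertex 12.0 1.1 16.0
      vertex 4.0 1.1 16.0
    endloop
  endfacet
  facet normal 0.8651 -0.5015 0.0000
    outer loop
      vertex 12.0 1.1 0.0
      vertex 16.0 8.0 0.0
      vertex 16.0 8.0 16.0
    endloop
  endfacet
  facet normal 0.8651 -0.5015 0.0000
    outer loop
      vertex 12.0 1.1 0.0
      vertex 16.0 8.0 16.0
      vertex 12.0 1.1 16.0
    endloop
  endfacet
endsolid part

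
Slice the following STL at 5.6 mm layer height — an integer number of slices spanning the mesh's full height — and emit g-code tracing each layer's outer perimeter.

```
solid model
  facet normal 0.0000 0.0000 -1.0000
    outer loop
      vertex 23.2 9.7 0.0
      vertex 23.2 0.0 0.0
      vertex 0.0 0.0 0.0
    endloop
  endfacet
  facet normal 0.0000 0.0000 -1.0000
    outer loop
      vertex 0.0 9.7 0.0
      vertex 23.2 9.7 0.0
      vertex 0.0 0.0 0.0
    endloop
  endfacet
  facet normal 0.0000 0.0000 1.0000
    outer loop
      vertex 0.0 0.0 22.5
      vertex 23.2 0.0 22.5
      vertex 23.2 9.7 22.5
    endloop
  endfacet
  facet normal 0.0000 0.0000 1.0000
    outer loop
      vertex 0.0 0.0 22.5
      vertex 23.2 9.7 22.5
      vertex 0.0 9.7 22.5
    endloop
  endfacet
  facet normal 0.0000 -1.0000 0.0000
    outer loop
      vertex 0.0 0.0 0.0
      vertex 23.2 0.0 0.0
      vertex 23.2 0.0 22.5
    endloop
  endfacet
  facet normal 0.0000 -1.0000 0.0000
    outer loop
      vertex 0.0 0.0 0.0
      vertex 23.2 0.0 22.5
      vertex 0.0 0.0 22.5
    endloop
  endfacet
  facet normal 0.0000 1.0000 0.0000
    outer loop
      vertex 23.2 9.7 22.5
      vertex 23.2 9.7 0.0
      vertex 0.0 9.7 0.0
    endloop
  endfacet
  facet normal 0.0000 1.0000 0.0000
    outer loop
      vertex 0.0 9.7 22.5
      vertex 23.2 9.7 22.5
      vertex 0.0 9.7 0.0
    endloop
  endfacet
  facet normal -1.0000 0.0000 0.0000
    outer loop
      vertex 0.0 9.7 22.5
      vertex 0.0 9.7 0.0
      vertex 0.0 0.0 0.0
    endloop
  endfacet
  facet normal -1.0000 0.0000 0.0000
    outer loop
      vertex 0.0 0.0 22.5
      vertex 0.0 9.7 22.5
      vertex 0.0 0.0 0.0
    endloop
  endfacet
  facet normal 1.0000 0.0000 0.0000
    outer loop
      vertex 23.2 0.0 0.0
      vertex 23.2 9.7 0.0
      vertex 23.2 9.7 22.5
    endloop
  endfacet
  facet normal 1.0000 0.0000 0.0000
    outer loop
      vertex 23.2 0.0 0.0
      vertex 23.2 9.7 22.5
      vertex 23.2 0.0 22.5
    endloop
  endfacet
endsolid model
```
; perimeter-only toolpath
G21 ; units = mm
G90 ; absolute positioning
G28 ; home
; layer 1
G0 Z5.6
G0 X0.0 Y0.0
G1 X23.2 Y0.0
G1 X23.2 Y9.7
G1 X0.0 Y9.7
G1 X0.0 Y0.0
; layer 2
G0 Z11.2
G0 X0.0 Y0.0
G1 X23.2 Y0.0
G1 X23.2 Y9.7
G1 X0.0 Y9.7
G1 X0.0 Y0.0
; layer 3
G0 Z16.9
G0 X0.0 Y0.0
G1 X23.2 Y0.0
G1 X23.2 Y9.7
G1 X0.0 Y9.7
G1 X0.0 Y0.0
; layer 4
G0 Z22.5
G0 X0.0 Y0.0
G1 X23.2 Y0.0
G1 X23.2 Y9.7
G1 X0.0 Y9.7
G1 X0.0 Y0.0
M2 ; end

The solid is a rectangular box, roughly 23.2 × 9.7 mm footprint and 22.5 mm tall. Slicing at Δz = 5.6 mm — 4 equal slices spanning the solid's height, so layer i sits at z = i·h/4 — gives 4 non-empty perimeters. Each is a 4-segment closed polygon; G0 lifts to the layer z and rapids to the start vertex, then G1 traces the edges.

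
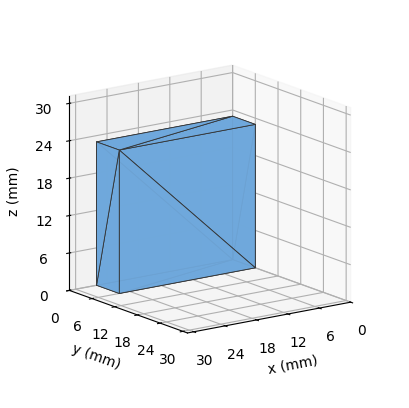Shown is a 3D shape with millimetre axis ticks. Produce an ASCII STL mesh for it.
Reading the render: the shape is a rectangular box, roughly 26 × 6 mm footprint and 23 mm tall (dimensions read to the nearest mm from the axis ticks). For the STL, each face is triangulated and given an outward normal.

solid part
  facet normal 0.0000 0.0000 -1.0000
    outer loop
      vertex 26.00 6.00 0.00
      vertex 26.00 0.00 0.00
      vertex 0.00 0.00 0.00
    endloop
  endfacet
  facet normal 0.0000 0.0000 -1.0000
    outer loop
      vertex 0.00 6.00 0.00
      vertex 26.00 6.00 0.00
      vertex 0.00 0.00 0.00
    endloop
  endfacet
  facet normal 0.0000 0.0000 1.0000
    outer loop
      vertex 0.00 0.00 23.00
      vertex 26.00 0.00 23.00
      vertex 26.00 6.00 23.00
    endloop
  endfacet
  facet normal 0.0000 0.0000 1.0000
    outer loop
      vertex 0.00 0.00 23.00
      vertex 26.00 6.00 23.00
      vertex 0.00 6.00 23.00
    endloop
  endfacet
  facet normal 0.0000 -1.0000 0.0000
    outer loop
      vertex 0.00 0.00 0.00
      vertex 26.00 0.00 0.00
      vertex 26.00 0.00 23.00
    endloop
  endfacet
  facet normal 0.0000 -1.0000 0.0000
    outer loop
      vertex 0.00 0.00 0.00
      vertex 26.00 0.00 23.00
      vertex 0.00 0.00 23.00
    endloop
  endfacet
  facet normal 0.0000 1.0000 0.0000
    outer loop
      vertex 26.00 6.00 23.00
      vertex 26.00 6.00 0.00
      vertex 0.00 6.00 0.00
    endloop
  endfacet
  facet normal 0.0000 1.0000 0.0000
    outer loop
      vertex 0.00 6.00 23.00
      vertex 26.00 6.00 23.00
      vertex 0.00 6.00 0.00
    endloop
  endfacet
  facet normal -1.0000 0.0000 0.0000
    outer loop
      vertex 0.00 6.00 23.00
      vertex 0.00 6.00 0.00
      vertex 0.00 0.00 0.00
    endloop
  endfacet
  facet normal -1.0000 0.0000 0.0000
    outer loop
      vertex 0.00 0.00 23.00
      vertex 0.00 6.00 23.00
      vertex 0.00 0.00 0.00
    endloop
  endfacet
  facet normal 1.0000 0.0000 0.0000
    outer loop
      vertex 26.00 0.00 0.00
      vertex 26.00 6.00 0.00
      vertex 26.00 6.00 23.00
    endloop
  endfacet
  facet normal 1.0000 0.0000 0.0000
    outer loop
      vertex 26.00 0.00 0.00
      vertex 26.00 6.00 23.00
      vertex 26.00 0.00 23.00
    endloop
  endfacet
endsolid part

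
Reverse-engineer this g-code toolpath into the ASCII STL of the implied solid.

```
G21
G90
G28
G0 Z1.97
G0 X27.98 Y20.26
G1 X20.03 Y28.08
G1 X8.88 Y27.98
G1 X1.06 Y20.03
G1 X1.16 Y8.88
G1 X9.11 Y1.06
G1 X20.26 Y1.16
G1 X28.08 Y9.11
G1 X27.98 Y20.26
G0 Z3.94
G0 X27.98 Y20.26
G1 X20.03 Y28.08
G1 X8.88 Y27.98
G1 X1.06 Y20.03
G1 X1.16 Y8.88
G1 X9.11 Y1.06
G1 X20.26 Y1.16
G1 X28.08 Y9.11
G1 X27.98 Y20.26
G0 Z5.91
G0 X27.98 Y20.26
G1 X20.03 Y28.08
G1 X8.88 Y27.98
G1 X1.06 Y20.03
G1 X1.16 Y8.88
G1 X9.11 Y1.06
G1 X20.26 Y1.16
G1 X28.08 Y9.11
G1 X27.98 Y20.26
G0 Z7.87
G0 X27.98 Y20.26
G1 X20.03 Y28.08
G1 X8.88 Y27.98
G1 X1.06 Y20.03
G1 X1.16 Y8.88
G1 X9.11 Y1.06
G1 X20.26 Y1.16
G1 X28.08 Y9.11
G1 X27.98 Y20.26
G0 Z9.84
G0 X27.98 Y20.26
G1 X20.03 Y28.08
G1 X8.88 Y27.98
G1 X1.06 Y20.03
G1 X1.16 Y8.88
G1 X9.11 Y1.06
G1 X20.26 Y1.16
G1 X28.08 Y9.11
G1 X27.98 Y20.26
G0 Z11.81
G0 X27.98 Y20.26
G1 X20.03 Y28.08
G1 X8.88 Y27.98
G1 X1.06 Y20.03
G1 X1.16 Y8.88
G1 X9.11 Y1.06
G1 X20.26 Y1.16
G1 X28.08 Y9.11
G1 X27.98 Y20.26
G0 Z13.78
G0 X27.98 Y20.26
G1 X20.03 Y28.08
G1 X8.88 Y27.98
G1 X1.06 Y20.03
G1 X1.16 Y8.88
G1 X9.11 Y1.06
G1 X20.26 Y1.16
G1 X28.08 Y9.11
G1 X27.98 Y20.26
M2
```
solid part
  facet normal 0.0000 0.0000 -1.0000
    outer loop
      vertex 8.88 27.98 0.00
      vertex 20.03 28.08 0.00
      vertex 27.98 20.26 0.00
    endloop
  endfacet
  facet normal 0.0000 0.0000 -1.0000
    outer loop
      vertex 1.06 20.03 0.00
      vertex 8.88 27.98 0.00
      vertex 27.98 20.26 0.00
    endloop
  endfacet
  facet normal 0.0000 0.0000 -1.0000
    outer loop
      vertex 1.16 8.88 0.00
      vertex 1.06 20.03 0.00
      vertex 27.98 20.26 0.00
    endloop
  endfacet
  facet normal 0.0000 0.0000 -1.0000
    outer loop
      vertex 9.11 1.06 0.00
      vertex 1.16 8.88 0.00
      vertex 27.98 20.26 0.00
    endloop
  endfacet
  facet normal 0.0000 0.0000 -1.0000
    outer loop
      vertex 20.26 1.16 0.00
      vertex 9.11 1.06 0.00
      vertex 27.98 20.26 0.00
    endloop
  endfacet
  facet normal 0.0000 0.0000 -1.0000
    outer loop
      vertex 28.08 9.11 0.00
      vertex 20.26 1.16 0.00
      vertex 27.98 20.26 0.00
    endloop
  endfacet
  facet normal 0.0000 0.0000 1.0000
    outer loop
      vertex 27.98 20.26 13.78
      vertex 20.03 28.08 13.78
      vertex 8.88 27.98 13.78
    endloop
  endfacet
  facet normal 0.0000 0.0000 1.0000
    outer loop
      vertex 27.98 20.26 13.78
      vertex 8.88 27.98 13.78
      vertex 1.06 20.03 13.78
    endloop
  endfacet
  facet normal 0.0000 0.0000 1.0000
    outer loop
      vertex 27.98 20.26 13.78
      vertex 1.06 20.03 13.78
      vertex 1.16 8.88 13.78
    endloop
  endfacet
  facet normal 0.0000 0.0000 1.0000
    outer loop
      vertex 27.98 20.26 13.78
      vertex 1.16 8.88 13.78
      vertex 9.11 1.06 13.78
    endloop
  endfacet
  facet normal 0.0000 0.0000 1.0000
    outer loop
      vertex 27.98 20.26 13.78
      vertex 9.11 1.06 13.78
      vertex 20.26 1.16 13.78
    endloop
  endfacet
  facet normal 0.0000 0.0000 1.0000
    outer loop
      vertex 27.98 20.26 13.78
      vertex 20.26 1.16 13.78
      vertex 28.08 9.11 13.78
    endloop
  endfacet
  facet normal 0.7013 0.7129 0.0000
    outer loop
      vertex 27.98 20.26 0.00
      vertex 20.03 28.08 0.00
      vertex 20.03 28.08 13.78
    endloop
  endfacet
  facet normal 0.7013 0.7129 0.0000
    outer loop
      vertex 27.98 20.26 0.00
      vertex 20.03 28.08 13.78
      vertex 27.98 20.26 13.78
    endloop
  endfacet
  facet normal -0.0090 1.0000 0.0000
    outer loop
      vertex 20.03 28.08 0.00
      vertex 8.88 27.98 0.00
      vertex 8.88 27.98 13.78
    endloop
  endfacet
  facet normal -0.0090 1.0000 0.0000
    outer loop
      vertex 20.03 28.08 0.00
      vertex 8.88 27.98 13.78
      vertex 20.03 28.08 13.78
    endloop
  endfacet
  facet normal -0.7129 0.7013 0.0000
    outer loop
      vertex 8.88 27.98 0.00
      vertex 1.06 20.03 0.00
      vertex 1.06 20.03 13.78
    endloop
  endfacet
  facet normal -0.7129 0.7013 0.0000
    outer loop
      vertex 8.88 27.98 0.00
      vertex 1.06 20.03 13.78
      vertex 8.88 27.98 13.78
    endloop
  endfacet
  facet normal -1.0000 -0.0090 0.0000
    outer loop
      vertex 1.06 20.03 0.00
      vertex 1.16 8.88 0.00
      vertex 1.16 8.88 13.78
    endloop
  endfacet
  facet normal -1.0000 -0.0090 0.0000
    outer loop
      vertex 1.06 20.03 0.00
      vertex 1.16 8.88 13.78
      vertex 1.06 20.03 13.78
    endloop
  endfacet
  facet normal -0.7013 -0.7129 0.0000
    outer loop
      vertex 1.16 8.88 0.00
      vertex 9.11 1.06 0.00
      vertex 9.11 1.06 13.78
    endloop
  endfacet
  facet normal -0.7013 -0.7129 0.0000
    outer loop
      vertex 1.16 8.88 0.00
      vertex 9.11 1.06 13.78
      vertex 1.16 8.88 13.78
    endloop
  endfacet
  facet normal 0.0090 -1.0000 0.0000
    outer loop
      vertex 9.11 1.06 0.00
      vertex 20.26 1.16 0.00
      vertex 20.26 1.16 13.78
    endloop
  endfacet
  facet normal 0.0090 -1.0000 0.0000
    outer loop
      vertex 9.11 1.06 0.00
      vertex 20.26 1.16 13.78
      vertex 9.11 1.06 13.78
    endloop
  endfacet
  facet normal 0.7129 -0.7013 0.0000
    outer loop
      vertex 20.26 1.16 0.00
      vertex 28.08 9.11 0.00
      vertex 28.08 9.11 13.78
    endloop
  endfacet
  facet normal 0.7129 -0.7013 0.0000
    outer loop
      vertex 20.26 1.16 0.00
      vertex 28.08 9.11 13.78
      vertex 20.26 1.16 13.78
    endloop
  endfacet
  facet normal 1.0000 0.0090 0.0000
    outer loop
      vertex 28.08 9.11 0.00
      vertex 27.98 20.26 0.00
      vertex 27.98 20.26 13.78
    endloop
  endfacet
  facet normal 1.0000 0.0090 0.0000
    outer loop
      vertex 28.08 9.11 0.00
      vertex 27.98 20.26 13.78
      vertex 28.08 9.11 13.78
    endloop
  endfacet
endsolid part

The G0 Z moves step by Δz≈1.97 mm. Every layer's G1 loop is the same polygon, so the solid is a straight extrusion of it from z=0 to z≈13.8. Closing with flat bottom and top caps and triangulating gives 28 facets — a regular 8-sided prism (a cylinder approximated with 8 flat sides), circumscribed radius ≈ 14.6 mm, height ≈ 13.8 mm.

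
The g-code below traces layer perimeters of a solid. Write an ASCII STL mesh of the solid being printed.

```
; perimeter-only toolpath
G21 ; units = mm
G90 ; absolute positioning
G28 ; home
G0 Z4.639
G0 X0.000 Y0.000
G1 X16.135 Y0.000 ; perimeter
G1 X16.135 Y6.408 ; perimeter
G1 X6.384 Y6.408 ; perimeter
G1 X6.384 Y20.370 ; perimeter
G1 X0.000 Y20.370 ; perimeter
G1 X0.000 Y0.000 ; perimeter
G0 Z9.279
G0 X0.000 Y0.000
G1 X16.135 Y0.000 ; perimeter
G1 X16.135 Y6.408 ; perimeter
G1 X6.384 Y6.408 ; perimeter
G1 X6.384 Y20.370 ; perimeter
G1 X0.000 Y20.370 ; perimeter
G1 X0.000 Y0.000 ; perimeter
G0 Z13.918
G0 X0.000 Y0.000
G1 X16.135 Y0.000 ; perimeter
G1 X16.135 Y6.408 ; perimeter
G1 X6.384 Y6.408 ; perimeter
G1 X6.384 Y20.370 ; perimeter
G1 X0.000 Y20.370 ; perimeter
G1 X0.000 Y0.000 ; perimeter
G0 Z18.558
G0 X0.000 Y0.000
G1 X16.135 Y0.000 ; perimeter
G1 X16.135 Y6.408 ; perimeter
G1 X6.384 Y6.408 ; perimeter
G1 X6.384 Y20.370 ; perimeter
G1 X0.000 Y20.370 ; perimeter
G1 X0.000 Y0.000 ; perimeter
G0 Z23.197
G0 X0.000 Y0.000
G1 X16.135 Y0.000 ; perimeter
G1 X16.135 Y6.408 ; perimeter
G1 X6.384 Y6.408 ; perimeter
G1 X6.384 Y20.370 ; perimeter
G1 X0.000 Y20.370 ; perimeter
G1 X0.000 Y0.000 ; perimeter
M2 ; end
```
solid part
  facet normal 0.0000 0.0000 -1.0000
    outer loop
      vertex 16.135 6.408 0.000
      vertex 16.135 0.000 0.000
      vertex 0.000 0.000 0.000
    endloop
  endfacet
  facet normal 0.0000 0.0000 -1.0000
    outer loop
      vertex 6.384 6.408 0.000
      vertex 16.135 6.408 0.000
      vertex 0.000 0.000 0.000
    endloop
  endfacet
  facet normal 0.0000 0.0000 -1.0000
    outer loop
      vertex 6.384 20.370 0.000
      vertex 6.384 6.408 0.000
      vertex 0.000 0.000 0.000
    endloop
  endfacet
  facet normal 0.0000 0.0000 -1.0000
    outer loop
      vertex 0.000 20.370 0.000
      vertex 6.384 20.370 0.000
      vertex 0.000 0.000 0.000
    endloop
  endfacet
  facet normal 0.0000 0.0000 1.0000
    outer loop
      vertex 0.000 0.000 23.197
      vertex 16.135 0.000 23.197
      vertex 16.135 6.408 23.197
    endloop
  endfacet
  facet normal 0.0000 0.0000 1.0000
    outer loop
      vertex 0.000 0.000 23.197
      vertex 16.135 6.408 23.197
      vertex 6.384 6.408 23.197
    endloop
  endfacet
  facet normal 0.0000 0.0000 1.0000
    outer loop
      vertex 0.000 0.000 23.197
      vertex 6.384 6.408 23.197
      vertex 6.384 20.370 23.197
    endloop
  endfacet
  facet normal 0.0000 0.0000 1.0000
    outer loop
      vertex 0.000 0.000 23.197
      vertex 6.384 20.370 23.197
      vertex 0.000 20.370 23.197
    endloop
  endfacet
  facet normal 0.0000 -1.0000 0.0000
    outer loop
      vertex 0.000 0.000 0.000
      vertex 16.135 0.000 0.000
      vertex 16.135 0.000 23.197
    endloop
  endfacet
  facet normal 0.0000 -1.0000 0.0000
    outer loop
      vertex 0.000 0.000 0.000
      vertex 16.135 0.000 23.197
      vertex 0.000 0.000 23.197
    endloop
  endfacet
  facet normal 1.0000 0.0000 0.0000
    outer loop
      vertex 16.135 0.000 0.000
      vertex 16.135 6.408 0.000
      vertex 16.135 6.408 23.197
    endloop
  endfacet
  facet normal 1.0000 0.0000 0.0000
    outer loop
      vertex 16.135 0.000 0.000
      vertex 16.135 6.408 23.197
      vertex 16.135 0.000 23.197
    endloop
  endfacet
  facet normal 0.0000 1.0000 0.0000
    outer loop
      vertex 16.135 6.408 0.000
      vertex 6.384 6.408 0.000
      vertex 6.384 6.408 23.197
    endloop
  endfacet
  facet normal 0.0000 1.0000 0.0000
    outer loop
      vertex 16.135 6.408 0.000
      vertex 6.384 6.408 23.197
      vertex 16.135 6.408 23.197
    endloop
  endfacet
  facet normal 1.0000 0.0000 0.0000
    outer loop
      vertex 6.384 6.408 0.000
      vertex 6.384 20.370 0.000
      vertex 6.384 20.370 23.197
    endloop
  endfacet
  facet normal 1.0000 0.0000 0.0000
    outer loop
      vertex 6.384 6.408 0.000
      vertex 6.384 20.370 23.197
      vertex 6.384 6.408 23.197
    endloop
  endfacet
  facet normal 0.0000 1.0000 0.0000
    outer loop
      vertex 6.384 20.370 0.000
      vertex 0.000 20.370 0.000
      vertex 0.000 20.370 23.197
    endloop
  endfacet
  facet normal 0.0000 1.0000 0.0000
    outer loop
      vertex 6.384 20.370 0.000
      vertex 0.000 20.370 23.197
      vertex 6.384 20.370 23.197
    endloop
  endfacet
  facet normal -1.0000 0.0000 0.0000
    outer loop
      vertex 0.000 20.370 0.000
      vertex 0.000 0.000 0.000
      vertex 0.000 0.000 23.197
    endloop
  endfacet
  facet normal -1.0000 0.0000 0.0000
    outer loop
      vertex 0.000 20.370 0.000
      vertex 0.000 0.000 23.197
      vertex 0.000 20.370 23.197
    endloop
  endfacet
endsolid part

The G0 Z moves step by Δz≈4.639 mm. Every layer's G1 loop is the same polygon, so the solid is a straight extrusion of it from z=0 to z≈23.2. Closing with flat bottom and top caps and triangulating gives 20 facets — an L-shaped prism: outer 16.1 × 20.4 mm, arm thicknesses ≈ 6.41 mm (horizontal) and 6.38 mm (vertical), extruded 23.2 mm in z.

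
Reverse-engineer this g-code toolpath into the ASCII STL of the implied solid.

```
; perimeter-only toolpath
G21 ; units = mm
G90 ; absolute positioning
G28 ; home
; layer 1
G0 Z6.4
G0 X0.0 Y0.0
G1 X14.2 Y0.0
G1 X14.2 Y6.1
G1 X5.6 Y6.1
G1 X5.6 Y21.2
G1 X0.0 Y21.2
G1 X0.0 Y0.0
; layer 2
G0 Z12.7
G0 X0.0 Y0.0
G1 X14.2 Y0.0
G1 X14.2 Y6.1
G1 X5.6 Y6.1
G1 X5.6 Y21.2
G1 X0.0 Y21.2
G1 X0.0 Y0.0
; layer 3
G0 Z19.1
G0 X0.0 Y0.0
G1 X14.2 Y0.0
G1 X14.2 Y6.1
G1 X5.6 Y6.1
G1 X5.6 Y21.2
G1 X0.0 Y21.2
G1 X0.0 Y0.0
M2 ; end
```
solid part
  facet normal 0.0000 0.0000 -1.0000
    outer loop
      vertex 14.2 6.1 0.0
      vertex 14.2 0.0 0.0
      vertex 0.0 0.0 0.0
    endloop
  endfacet
  facet normal 0.0000 0.0000 -1.0000
    outer loop
      vertex 5.6 6.1 0.0
      vertex 14.2 6.1 0.0
      vertex 0.0 0.0 0.0
    endloop
  endfacet
  facet normal 0.0000 0.0000 -1.0000
    outer loop
      vertex 5.6 21.2 0.0
      vertex 5.6 6.1 0.0
      vertex 0.0 0.0 0.0
    endloop
  endfacet
  facet normal 0.0000 0.0000 -1.0000
    outer loop
      vertex 0.0 21.2 0.0
      vertex 5.6 21.2 0.0
      vertex 0.0 0.0 0.0
    endloop
  endfacet
  facet normal 0.0000 0.0000 1.0000
    outer loop
      vertex 0.0 0.0 19.1
      vertex 14.2 0.0 19.1
      vertex 14.2 6.1 19.1
    endloop
  endfacet
  facet normal 0.0000 0.0000 1.0000
    outer loop
      vertex 0.0 0.0 19.1
      vertex 14.2 6.1 19.1
      vertex 5.6 6.1 19.1
    endloop
  endfacet
  facet normal 0.0000 0.0000 1.0000
    outer loop
      vertex 0.0 0.0 19.1
      vertex 5.6 6.1 19.1
      vertex 5.6 21.2 19.1
    endloop
  endfacet
  facet normal 0.0000 0.0000 1.0000
    outer loop
      vertex 0.0 0.0 19.1
      vertex 5.6 21.2 19.1
      vertex 0.0 21.2 19.1
    endloop
  endfacet
  facet normal 0.0000 -1.0000 0.0000
    outer loop
      vertex 0.0 0.0 0.0
      vertex 14.2 0.0 0.0
      vertex 14.2 0.0 19.1
    endloop
  endfacet
  facet normal 0.0000 -1.0000 0.0000
    outer loop
      vertex 0.0 0.0 0.0
      vertex 14.2 0.0 19.1
      vertex 0.0 0.0 19.1
    endloop
  endfacet
  facet normal 1.0000 0.0000 0.0000
    outer loop
      vertex 14.2 0.0 0.0
      vertex 14.2 6.1 0.0
      vertex 14.2 6.1 19.1
    endloop
  endfacet
  facet normal 1.0000 0.0000 0.0000
    outer loop
      vertex 14.2 0.0 0.0
      vertex 14.2 6.1 19.1
      vertex 14.2 0.0 19.1
    endloop
  endfacet
  facet normal 0.0000 1.0000 0.0000
    outer loop
      vertex 14.2 6.1 0.0
      vertex 5.6 6.1 0.0
      vertex 5.6 6.1 19.1
    endloop
  endfacet
  facet normal 0.0000 1.0000 0.0000
    outer loop
      vertex 14.2 6.1 0.0
      vertex 5.6 6.1 19.1
      vertex 14.2 6.1 19.1
    endloop
  endfacet
  facet normal 1.0000 0.0000 0.0000
    outer loop
      vertex 5.6 6.1 0.0
      vertex 5.6 21.2 0.0
      vertex 5.6 21.2 19.1
    endloop
  endfacet
  facet normal 1.0000 0.0000 0.0000
    outer loop
      vertex 5.6 6.1 0.0
      vertex 5.6 21.2 19.1
      vertex 5.6 6.1 19.1
    endloop
  endfacet
  facet normal 0.0000 1.0000 0.0000
    outer loop
      vertex 5.6 21.2 0.0
      vertex 0.0 21.2 0.0
      vertex 0.0 21.2 19.1
    endloop
  endfacet
  facet normal 0.0000 1.0000 0.0000
    outer loop
      vertex 5.6 21.2 0.0
      vertex 0.0 21.2 19.1
      vertex 5.6 21.2 19.1
    endloop
  endfacet
  facet normal -1.0000 0.0000 0.0000
    outer loop
      vertex 0.0 21.2 0.0
      vertex 0.0 0.0 0.0
      vertex 0.0 0.0 19.1
    endloop
  endfacet
  facet normal -1.0000 0.0000 0.0000
    outer loop
      vertex 0.0 21.2 0.0
      vertex 0.0 0.0 19.1
      vertex 0.0 21.2 19.1
    endloop
  endfacet
endsolid part

The G0 Z moves step by Δz≈6.4 mm. Every layer's G1 loop is the same polygon, so the solid is a straight extrusion of it from z=0 to z≈19.1. Closing with flat bottom and top caps and triangulating gives 20 facets — an L-shaped prism: outer 14.2 × 21.2 mm, arm thicknesses ≈ 6.1 mm (horizontal) and 5.6 mm (vertical), extruded 19.1 mm in z.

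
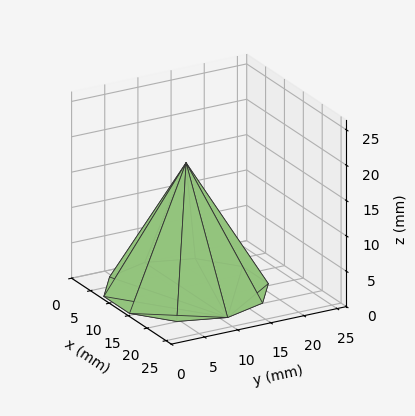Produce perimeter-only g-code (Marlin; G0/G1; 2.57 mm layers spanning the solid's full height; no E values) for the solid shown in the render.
Reading the render: the shape is a regular 10-sided pyramid, base circumscribed radius ≈ 11 mm, apex at z ≈ 18 mm (dimensions read to the nearest mm from the axis ticks). For the g-code, the solid's height is divided into equal slices at the stated Δz and each level perimeter traced with G1 moves after a G0 lift.

; perimeter-only toolpath
G21 ; units = mm
G90 ; absolute positioning
G28 ; home
; layer 1
G0 Z2.57
G0 X20.43 Y11.00
G1 X18.63 Y16.55
G1 X13.91 Y19.97
G1 X8.09 Y19.97
G1 X3.37 Y16.55
G1 X1.57 Y11.00
G1 X3.37 Y5.45
G1 X8.09 Y2.03
G1 X13.91 Y2.03
G1 X18.63 Y5.45
G1 X20.43 Y11.00
; layer 2
G0 Z5.14
G0 X18.86 Y11.00
G1 X17.36 Y15.62
G1 X13.43 Y18.47
G1 X8.57 Y18.47
G1 X4.64 Y15.62
G1 X3.14 Y11.00
G1 X4.64 Y6.38
G1 X8.57 Y3.53
G1 X13.43 Y3.53
G1 X17.36 Y6.38
G1 X18.86 Y11.00
; layer 3
G0 Z7.71
G0 X17.29 Y11.00
G1 X16.09 Y14.70
G1 X12.94 Y16.98
G1 X9.06 Y16.98
G1 X5.91 Y14.70
G1 X4.71 Y11.00
G1 X5.91 Y7.30
G1 X9.06 Y5.02
G1 X12.94 Y5.02
G1 X16.09 Y7.30
G1 X17.29 Y11.00
; layer 4
G0 Z10.29
G0 X15.71 Y11.00
G1 X14.81 Y13.77
G1 X12.46 Y15.48
G1 X9.54 Y15.48
G1 X7.19 Y13.77
G1 X6.29 Y11.00
G1 X7.19 Y8.23
G1 X9.54 Y6.52
G1 X12.46 Y6.52
G1 X14.81 Y8.23
G1 X15.71 Y11.00
; layer 5
G0 Z12.86
G0 X14.14 Y11.00
G1 X13.54 Y12.85
G1 X11.97 Y13.99
G1 X10.03 Y13.99
G1 X8.46 Y12.85
G1 X7.86 Y11.00
G1 X8.46 Y9.15
G1 X10.03 Y8.01
G1 X11.97 Y8.01
G1 X13.54 Y9.15
G1 X14.14 Y11.00
; layer 6
G0 Z15.43
G0 X12.57 Y11.00
G1 X12.27 Y11.92
G1 X11.49 Y12.49
G1 X10.51 Y12.49
G1 X9.73 Y11.92
G1 X9.43 Y11.00
G1 X9.73 Y10.08
G1 X10.51 Y9.51
G1 X11.49 Y9.51
G1 X12.27 Y10.08
G1 X12.57 Y11.00
M2 ; end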